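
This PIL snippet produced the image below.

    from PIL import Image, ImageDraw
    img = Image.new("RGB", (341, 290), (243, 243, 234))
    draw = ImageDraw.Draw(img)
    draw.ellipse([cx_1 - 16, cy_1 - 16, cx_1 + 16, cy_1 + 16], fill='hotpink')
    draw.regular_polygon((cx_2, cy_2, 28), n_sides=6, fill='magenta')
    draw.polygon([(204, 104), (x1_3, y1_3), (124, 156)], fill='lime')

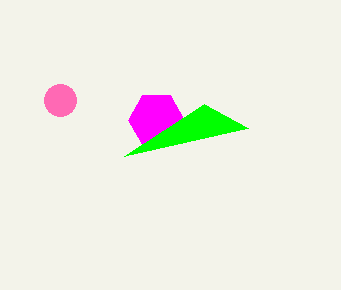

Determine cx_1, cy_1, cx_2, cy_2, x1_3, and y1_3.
cx_1 = 60, cy_1 = 100, cx_2 = 156, cy_2 = 120, x1_3 = 248, y1_3 = 128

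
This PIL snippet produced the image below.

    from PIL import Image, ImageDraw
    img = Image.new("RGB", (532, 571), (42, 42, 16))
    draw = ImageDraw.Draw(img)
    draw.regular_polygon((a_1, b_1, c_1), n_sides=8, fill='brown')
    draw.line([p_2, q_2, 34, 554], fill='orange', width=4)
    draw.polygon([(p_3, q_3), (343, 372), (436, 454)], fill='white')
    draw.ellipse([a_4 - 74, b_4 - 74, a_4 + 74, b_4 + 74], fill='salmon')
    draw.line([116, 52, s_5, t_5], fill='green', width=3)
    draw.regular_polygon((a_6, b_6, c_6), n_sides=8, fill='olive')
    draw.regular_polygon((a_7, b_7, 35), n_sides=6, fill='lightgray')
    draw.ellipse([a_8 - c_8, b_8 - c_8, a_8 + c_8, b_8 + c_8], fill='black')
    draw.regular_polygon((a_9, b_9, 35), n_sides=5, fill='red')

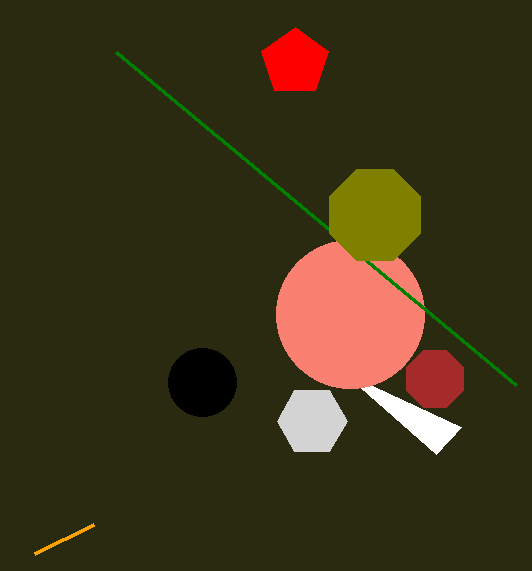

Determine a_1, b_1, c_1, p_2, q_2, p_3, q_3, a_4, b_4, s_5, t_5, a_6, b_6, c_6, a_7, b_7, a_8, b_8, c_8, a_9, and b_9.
a_1 = 435
b_1 = 379
c_1 = 31
p_2 = 93
q_2 = 525
p_3 = 461
q_3 = 427
a_4 = 350
b_4 = 314
s_5 = 516
t_5 = 385
a_6 = 375
b_6 = 215
c_6 = 49
a_7 = 312
b_7 = 421
a_8 = 202
b_8 = 382
c_8 = 34
a_9 = 295
b_9 = 62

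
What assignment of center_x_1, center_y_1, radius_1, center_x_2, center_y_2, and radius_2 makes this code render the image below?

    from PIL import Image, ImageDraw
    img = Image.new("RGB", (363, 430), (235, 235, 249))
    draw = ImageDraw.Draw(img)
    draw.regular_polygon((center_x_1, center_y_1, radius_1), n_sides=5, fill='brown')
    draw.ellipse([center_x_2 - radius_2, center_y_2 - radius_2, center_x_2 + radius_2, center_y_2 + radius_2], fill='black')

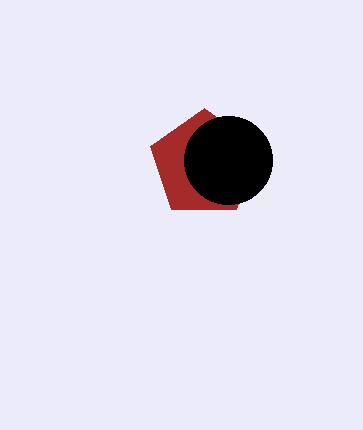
center_x_1 = 204
center_y_1 = 164
radius_1 = 56
center_x_2 = 228
center_y_2 = 160
radius_2 = 44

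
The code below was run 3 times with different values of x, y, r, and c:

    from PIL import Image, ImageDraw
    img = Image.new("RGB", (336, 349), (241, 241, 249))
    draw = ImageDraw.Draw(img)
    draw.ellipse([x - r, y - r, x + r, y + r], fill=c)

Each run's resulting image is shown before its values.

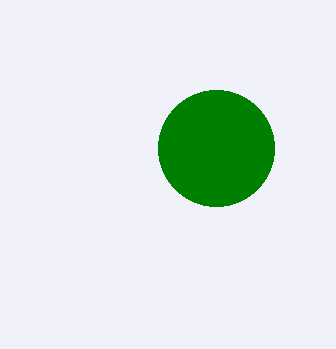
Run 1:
x = 216, y = 148, r = 58, c = 'green'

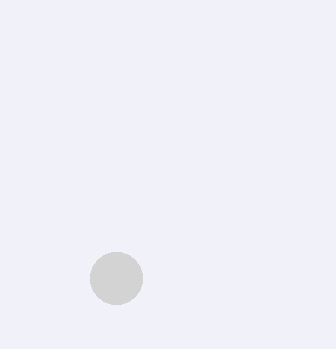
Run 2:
x = 116; y = 278; r = 26; c = 'lightgray'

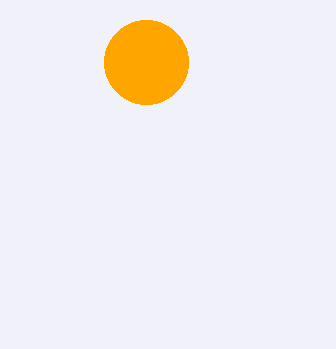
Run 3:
x = 146; y = 62; r = 42; c = 'orange'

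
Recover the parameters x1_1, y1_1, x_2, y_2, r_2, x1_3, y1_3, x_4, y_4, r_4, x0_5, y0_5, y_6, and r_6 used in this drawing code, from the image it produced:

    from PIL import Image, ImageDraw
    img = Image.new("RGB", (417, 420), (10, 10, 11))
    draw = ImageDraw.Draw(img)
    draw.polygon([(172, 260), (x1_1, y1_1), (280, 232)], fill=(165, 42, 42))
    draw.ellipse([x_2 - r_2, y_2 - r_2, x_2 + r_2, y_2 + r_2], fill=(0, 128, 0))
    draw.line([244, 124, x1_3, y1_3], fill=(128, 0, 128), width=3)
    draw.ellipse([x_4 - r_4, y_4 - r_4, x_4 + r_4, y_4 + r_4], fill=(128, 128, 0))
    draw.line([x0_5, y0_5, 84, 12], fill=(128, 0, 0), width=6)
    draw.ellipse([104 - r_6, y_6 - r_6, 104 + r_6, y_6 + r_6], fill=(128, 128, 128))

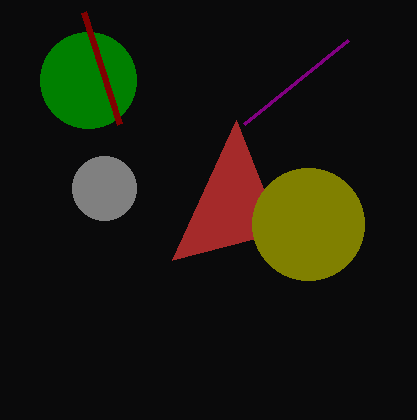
x1_1 = 236; y1_1 = 120; x_2 = 88; y_2 = 80; r_2 = 48; x1_3 = 348; y1_3 = 40; x_4 = 308; y_4 = 224; r_4 = 56; x0_5 = 120; y0_5 = 124; y_6 = 188; r_6 = 32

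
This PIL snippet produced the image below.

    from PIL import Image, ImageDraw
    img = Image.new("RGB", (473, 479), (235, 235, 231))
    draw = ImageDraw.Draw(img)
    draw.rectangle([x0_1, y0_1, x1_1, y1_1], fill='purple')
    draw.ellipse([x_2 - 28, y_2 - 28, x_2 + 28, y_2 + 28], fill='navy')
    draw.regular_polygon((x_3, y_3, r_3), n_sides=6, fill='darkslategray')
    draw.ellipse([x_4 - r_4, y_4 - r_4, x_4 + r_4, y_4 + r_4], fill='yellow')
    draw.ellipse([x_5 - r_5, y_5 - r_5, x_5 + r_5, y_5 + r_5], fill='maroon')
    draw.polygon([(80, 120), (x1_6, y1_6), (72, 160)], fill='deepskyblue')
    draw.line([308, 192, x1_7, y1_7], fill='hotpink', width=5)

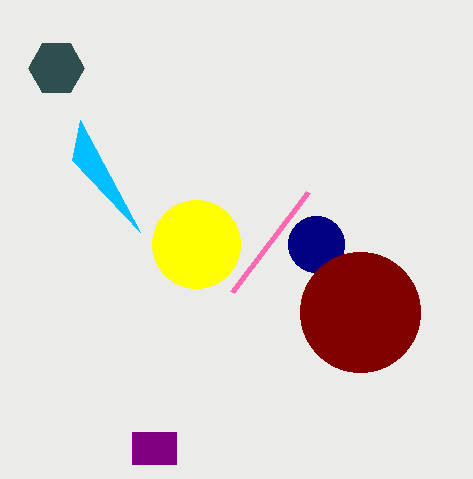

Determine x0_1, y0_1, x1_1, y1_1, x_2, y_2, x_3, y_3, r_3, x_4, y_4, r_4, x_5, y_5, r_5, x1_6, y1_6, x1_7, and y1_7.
x0_1 = 132
y0_1 = 432
x1_1 = 176
y1_1 = 464
x_2 = 316
y_2 = 244
x_3 = 56
y_3 = 68
r_3 = 28
x_4 = 196
y_4 = 244
r_4 = 44
x_5 = 360
y_5 = 312
r_5 = 60
x1_6 = 140
y1_6 = 232
x1_7 = 232
y1_7 = 292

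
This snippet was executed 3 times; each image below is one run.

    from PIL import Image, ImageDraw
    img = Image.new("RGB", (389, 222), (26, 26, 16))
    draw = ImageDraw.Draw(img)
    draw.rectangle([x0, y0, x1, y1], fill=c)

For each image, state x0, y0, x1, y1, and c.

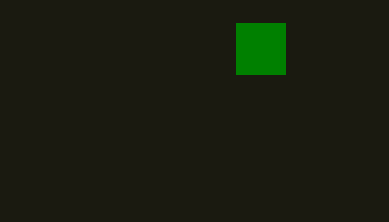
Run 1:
x0 = 236; y0 = 23; x1 = 285; y1 = 74; c = 'green'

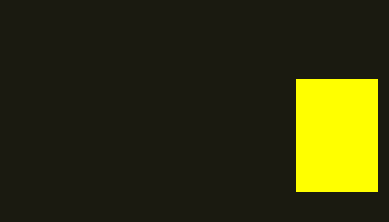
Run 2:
x0 = 296
y0 = 79
x1 = 377
y1 = 191
c = 'yellow'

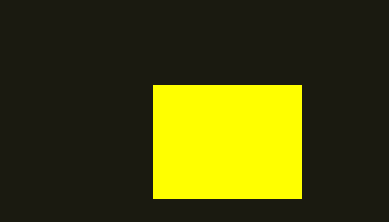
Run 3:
x0 = 153, y0 = 85, x1 = 301, y1 = 198, c = 'yellow'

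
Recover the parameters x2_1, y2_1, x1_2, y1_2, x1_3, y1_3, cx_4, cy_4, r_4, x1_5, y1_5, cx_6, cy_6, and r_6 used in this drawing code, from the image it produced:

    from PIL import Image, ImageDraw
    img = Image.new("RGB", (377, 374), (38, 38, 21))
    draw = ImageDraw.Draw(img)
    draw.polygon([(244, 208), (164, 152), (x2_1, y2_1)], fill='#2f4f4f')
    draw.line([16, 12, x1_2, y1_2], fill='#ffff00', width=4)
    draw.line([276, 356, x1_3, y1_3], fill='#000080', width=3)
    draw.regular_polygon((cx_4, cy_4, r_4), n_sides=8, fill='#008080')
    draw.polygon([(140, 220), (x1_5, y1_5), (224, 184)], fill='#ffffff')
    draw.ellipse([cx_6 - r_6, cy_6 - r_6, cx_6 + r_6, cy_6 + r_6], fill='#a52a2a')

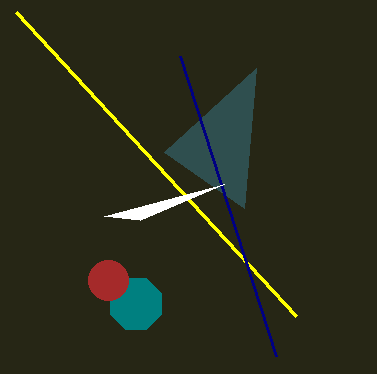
x2_1 = 256; y2_1 = 68; x1_2 = 296; y1_2 = 316; x1_3 = 180; y1_3 = 56; cx_4 = 136; cy_4 = 304; r_4 = 28; x1_5 = 104; y1_5 = 216; cx_6 = 108; cy_6 = 280; r_6 = 20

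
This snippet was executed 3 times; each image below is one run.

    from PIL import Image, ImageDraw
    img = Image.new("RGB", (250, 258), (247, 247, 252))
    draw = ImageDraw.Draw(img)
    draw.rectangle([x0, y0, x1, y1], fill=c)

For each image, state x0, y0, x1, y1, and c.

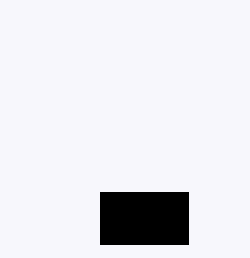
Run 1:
x0 = 100; y0 = 192; x1 = 188; y1 = 244; c = 'black'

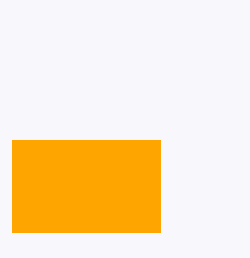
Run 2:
x0 = 12, y0 = 140, x1 = 160, y1 = 232, c = 'orange'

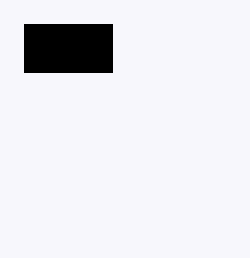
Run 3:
x0 = 24; y0 = 24; x1 = 112; y1 = 72; c = 'black'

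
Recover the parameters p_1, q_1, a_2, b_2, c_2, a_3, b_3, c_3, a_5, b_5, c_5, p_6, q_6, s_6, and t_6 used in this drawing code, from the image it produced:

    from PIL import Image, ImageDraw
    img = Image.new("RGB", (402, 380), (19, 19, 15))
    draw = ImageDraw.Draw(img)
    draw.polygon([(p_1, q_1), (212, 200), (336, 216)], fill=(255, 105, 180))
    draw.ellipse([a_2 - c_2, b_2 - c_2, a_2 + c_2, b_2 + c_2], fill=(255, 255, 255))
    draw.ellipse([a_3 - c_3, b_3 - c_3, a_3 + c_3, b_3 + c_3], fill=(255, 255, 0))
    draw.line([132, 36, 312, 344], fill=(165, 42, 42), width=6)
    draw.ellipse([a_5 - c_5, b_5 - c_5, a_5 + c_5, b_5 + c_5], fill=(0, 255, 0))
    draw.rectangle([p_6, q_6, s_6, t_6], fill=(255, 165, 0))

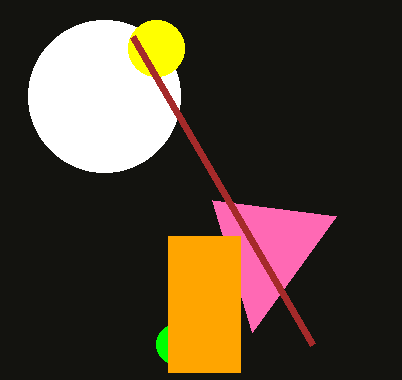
p_1 = 252; q_1 = 332; a_2 = 104; b_2 = 96; c_2 = 76; a_3 = 156; b_3 = 48; c_3 = 28; a_5 = 176; b_5 = 344; c_5 = 20; p_6 = 168; q_6 = 236; s_6 = 240; t_6 = 372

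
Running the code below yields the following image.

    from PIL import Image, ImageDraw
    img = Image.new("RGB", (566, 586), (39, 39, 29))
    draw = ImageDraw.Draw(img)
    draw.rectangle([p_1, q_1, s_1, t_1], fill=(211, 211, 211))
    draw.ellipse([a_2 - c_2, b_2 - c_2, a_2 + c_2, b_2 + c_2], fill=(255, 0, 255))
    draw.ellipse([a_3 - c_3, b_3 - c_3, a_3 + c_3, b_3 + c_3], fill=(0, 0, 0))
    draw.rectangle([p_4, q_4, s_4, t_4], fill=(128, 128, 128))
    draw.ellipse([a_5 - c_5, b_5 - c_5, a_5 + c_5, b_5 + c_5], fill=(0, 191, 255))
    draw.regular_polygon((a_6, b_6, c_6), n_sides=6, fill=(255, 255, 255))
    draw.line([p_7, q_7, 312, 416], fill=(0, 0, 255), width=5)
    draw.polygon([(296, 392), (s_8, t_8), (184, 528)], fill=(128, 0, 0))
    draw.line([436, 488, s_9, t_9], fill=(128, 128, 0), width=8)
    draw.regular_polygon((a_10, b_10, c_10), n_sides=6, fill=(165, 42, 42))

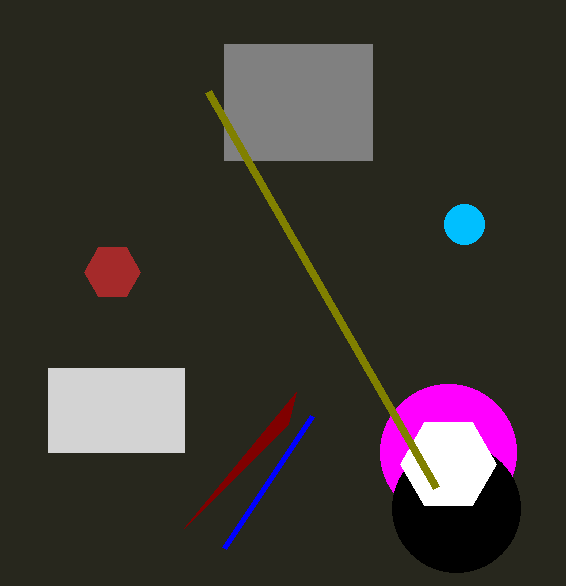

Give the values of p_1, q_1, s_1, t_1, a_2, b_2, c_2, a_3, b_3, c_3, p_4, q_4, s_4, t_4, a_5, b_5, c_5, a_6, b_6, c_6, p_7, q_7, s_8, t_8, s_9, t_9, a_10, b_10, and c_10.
p_1 = 48
q_1 = 368
s_1 = 184
t_1 = 452
a_2 = 448
b_2 = 452
c_2 = 68
a_3 = 456
b_3 = 508
c_3 = 64
p_4 = 224
q_4 = 44
s_4 = 372
t_4 = 160
a_5 = 464
b_5 = 224
c_5 = 20
a_6 = 448
b_6 = 464
c_6 = 48
p_7 = 224
q_7 = 548
s_8 = 288
t_8 = 424
s_9 = 208
t_9 = 92
a_10 = 112
b_10 = 272
c_10 = 28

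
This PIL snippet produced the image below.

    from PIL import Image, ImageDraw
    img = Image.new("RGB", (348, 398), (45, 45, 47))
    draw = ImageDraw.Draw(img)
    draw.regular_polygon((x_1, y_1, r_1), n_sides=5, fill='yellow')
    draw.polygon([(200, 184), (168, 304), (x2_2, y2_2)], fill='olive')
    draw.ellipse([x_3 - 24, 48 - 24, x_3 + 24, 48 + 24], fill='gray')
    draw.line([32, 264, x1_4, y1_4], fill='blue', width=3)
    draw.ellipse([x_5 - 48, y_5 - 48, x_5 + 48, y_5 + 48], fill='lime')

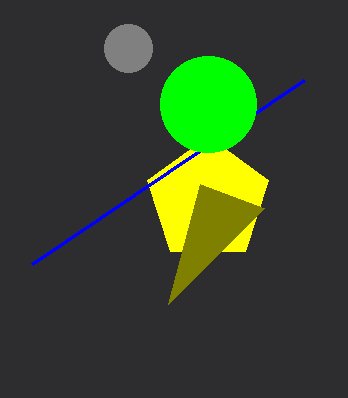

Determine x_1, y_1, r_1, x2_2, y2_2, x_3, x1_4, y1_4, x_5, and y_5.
x_1 = 208, y_1 = 200, r_1 = 64, x2_2 = 264, y2_2 = 208, x_3 = 128, x1_4 = 304, y1_4 = 80, x_5 = 208, y_5 = 104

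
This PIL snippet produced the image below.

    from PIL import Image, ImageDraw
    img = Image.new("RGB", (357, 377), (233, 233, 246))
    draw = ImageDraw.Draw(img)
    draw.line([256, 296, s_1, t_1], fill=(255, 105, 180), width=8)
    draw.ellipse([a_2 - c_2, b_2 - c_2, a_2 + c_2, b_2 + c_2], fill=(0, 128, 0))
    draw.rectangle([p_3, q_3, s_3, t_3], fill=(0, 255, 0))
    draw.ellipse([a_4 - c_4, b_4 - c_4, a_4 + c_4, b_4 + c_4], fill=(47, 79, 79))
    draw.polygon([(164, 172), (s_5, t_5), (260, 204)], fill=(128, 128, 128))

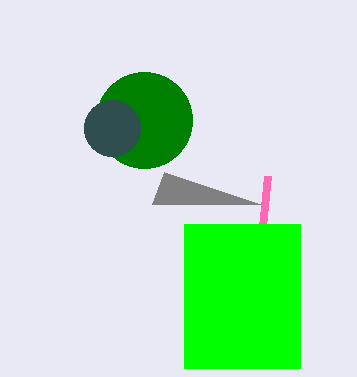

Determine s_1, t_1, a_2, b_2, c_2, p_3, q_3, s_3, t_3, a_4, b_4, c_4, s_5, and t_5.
s_1 = 268; t_1 = 176; a_2 = 144; b_2 = 120; c_2 = 48; p_3 = 184; q_3 = 224; s_3 = 300; t_3 = 368; a_4 = 112; b_4 = 128; c_4 = 28; s_5 = 152; t_5 = 204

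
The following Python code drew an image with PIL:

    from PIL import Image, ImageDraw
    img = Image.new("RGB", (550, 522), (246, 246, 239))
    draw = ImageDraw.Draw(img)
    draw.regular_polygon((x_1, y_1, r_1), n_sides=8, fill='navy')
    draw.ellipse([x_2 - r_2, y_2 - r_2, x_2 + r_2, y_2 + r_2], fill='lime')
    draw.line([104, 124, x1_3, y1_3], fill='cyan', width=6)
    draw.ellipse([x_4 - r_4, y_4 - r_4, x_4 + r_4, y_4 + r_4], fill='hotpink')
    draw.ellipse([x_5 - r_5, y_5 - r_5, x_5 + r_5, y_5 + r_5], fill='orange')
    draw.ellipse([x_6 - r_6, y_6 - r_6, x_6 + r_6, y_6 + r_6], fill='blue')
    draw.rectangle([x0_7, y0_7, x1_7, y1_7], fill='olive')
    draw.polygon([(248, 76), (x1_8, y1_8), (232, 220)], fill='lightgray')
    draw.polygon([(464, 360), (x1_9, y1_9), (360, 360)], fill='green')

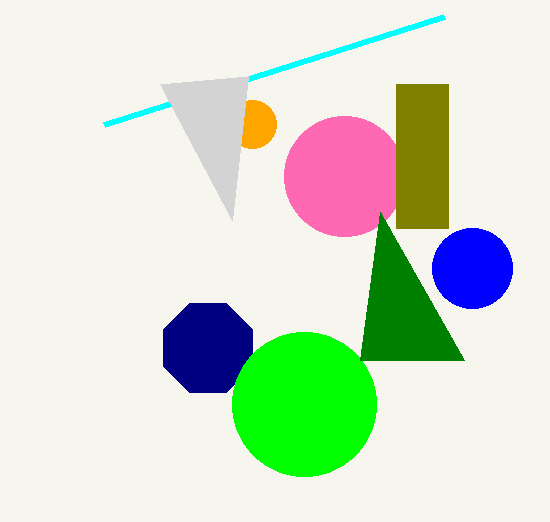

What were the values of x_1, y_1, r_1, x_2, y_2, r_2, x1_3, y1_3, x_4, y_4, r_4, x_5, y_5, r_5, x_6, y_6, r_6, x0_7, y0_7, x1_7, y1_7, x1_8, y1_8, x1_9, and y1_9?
x_1 = 208, y_1 = 348, r_1 = 48, x_2 = 304, y_2 = 404, r_2 = 72, x1_3 = 444, y1_3 = 16, x_4 = 344, y_4 = 176, r_4 = 60, x_5 = 252, y_5 = 124, r_5 = 24, x_6 = 472, y_6 = 268, r_6 = 40, x0_7 = 396, y0_7 = 84, x1_7 = 448, y1_7 = 228, x1_8 = 160, y1_8 = 84, x1_9 = 380, y1_9 = 212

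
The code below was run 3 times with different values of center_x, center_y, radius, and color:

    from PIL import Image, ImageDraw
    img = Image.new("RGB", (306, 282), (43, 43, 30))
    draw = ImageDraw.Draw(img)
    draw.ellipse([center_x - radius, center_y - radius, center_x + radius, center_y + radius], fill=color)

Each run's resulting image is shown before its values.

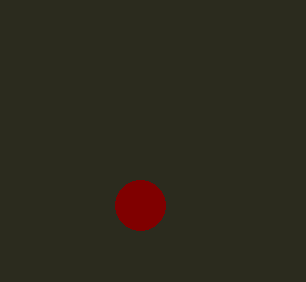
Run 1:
center_x = 140
center_y = 205
radius = 25
color = 'maroon'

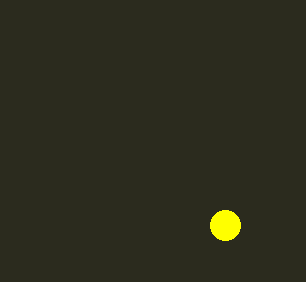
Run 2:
center_x = 225
center_y = 225
radius = 15
color = 'yellow'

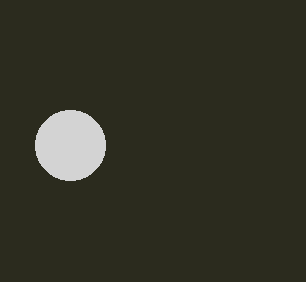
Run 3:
center_x = 70
center_y = 145
radius = 35
color = 'lightgray'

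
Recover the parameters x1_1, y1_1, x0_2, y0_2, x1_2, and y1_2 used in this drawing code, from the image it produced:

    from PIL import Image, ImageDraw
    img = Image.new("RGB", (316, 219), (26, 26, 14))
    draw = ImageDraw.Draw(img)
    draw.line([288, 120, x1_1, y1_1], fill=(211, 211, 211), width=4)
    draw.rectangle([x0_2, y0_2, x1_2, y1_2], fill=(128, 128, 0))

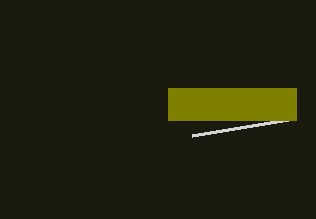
x1_1 = 192; y1_1 = 136; x0_2 = 168; y0_2 = 88; x1_2 = 296; y1_2 = 120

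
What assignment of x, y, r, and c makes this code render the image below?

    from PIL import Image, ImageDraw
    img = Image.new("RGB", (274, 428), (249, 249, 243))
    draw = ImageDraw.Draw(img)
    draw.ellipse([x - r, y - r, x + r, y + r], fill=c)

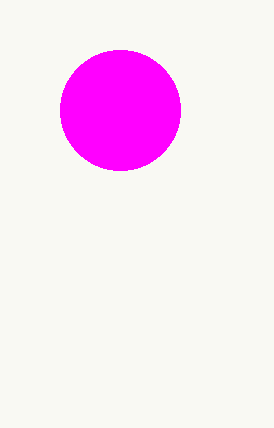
x = 120, y = 110, r = 60, c = 'magenta'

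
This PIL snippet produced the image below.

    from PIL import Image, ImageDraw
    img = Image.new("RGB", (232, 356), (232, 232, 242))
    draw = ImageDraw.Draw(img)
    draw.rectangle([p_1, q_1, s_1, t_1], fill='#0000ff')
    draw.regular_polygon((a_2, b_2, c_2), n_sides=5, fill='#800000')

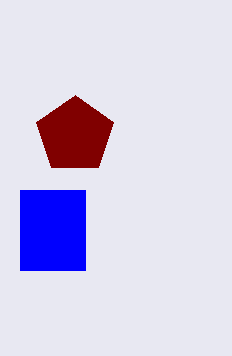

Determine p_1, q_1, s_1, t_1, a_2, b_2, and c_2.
p_1 = 20; q_1 = 190; s_1 = 85; t_1 = 270; a_2 = 75; b_2 = 135; c_2 = 40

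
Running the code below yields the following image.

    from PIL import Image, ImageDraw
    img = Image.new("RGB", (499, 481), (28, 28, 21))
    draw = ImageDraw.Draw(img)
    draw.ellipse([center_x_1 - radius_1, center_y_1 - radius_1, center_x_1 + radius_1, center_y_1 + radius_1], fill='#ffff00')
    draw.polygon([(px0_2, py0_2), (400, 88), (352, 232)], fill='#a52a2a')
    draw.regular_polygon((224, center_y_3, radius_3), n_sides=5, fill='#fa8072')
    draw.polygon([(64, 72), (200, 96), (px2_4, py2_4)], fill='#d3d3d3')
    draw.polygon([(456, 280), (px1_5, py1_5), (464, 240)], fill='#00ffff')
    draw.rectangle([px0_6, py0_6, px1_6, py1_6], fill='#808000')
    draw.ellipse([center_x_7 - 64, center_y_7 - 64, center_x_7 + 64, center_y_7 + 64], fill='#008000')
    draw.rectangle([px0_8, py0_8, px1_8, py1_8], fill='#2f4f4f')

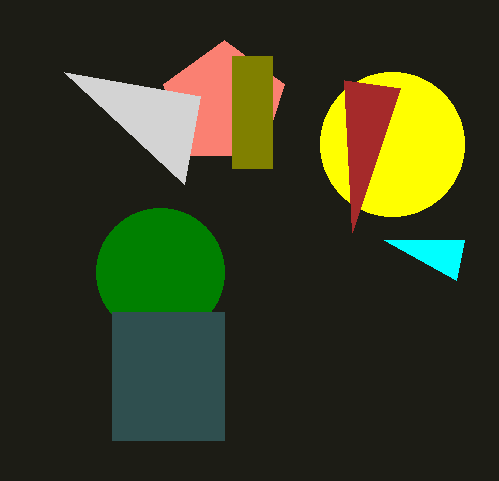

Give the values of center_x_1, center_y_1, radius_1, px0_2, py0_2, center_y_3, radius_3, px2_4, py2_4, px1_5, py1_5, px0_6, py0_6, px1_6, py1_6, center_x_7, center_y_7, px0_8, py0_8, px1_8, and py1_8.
center_x_1 = 392, center_y_1 = 144, radius_1 = 72, px0_2 = 344, py0_2 = 80, center_y_3 = 104, radius_3 = 64, px2_4 = 184, py2_4 = 184, px1_5 = 384, py1_5 = 240, px0_6 = 232, py0_6 = 56, px1_6 = 272, py1_6 = 168, center_x_7 = 160, center_y_7 = 272, px0_8 = 112, py0_8 = 312, px1_8 = 224, py1_8 = 440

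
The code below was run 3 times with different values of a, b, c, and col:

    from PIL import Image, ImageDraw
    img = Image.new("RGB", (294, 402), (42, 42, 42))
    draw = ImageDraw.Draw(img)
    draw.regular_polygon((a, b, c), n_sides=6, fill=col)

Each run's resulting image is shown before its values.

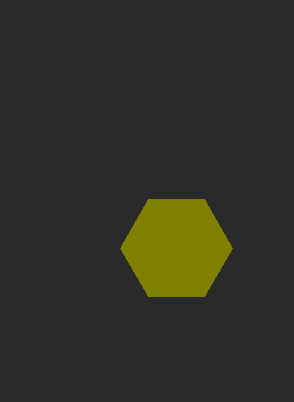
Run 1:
a = 176; b = 248; c = 56; col = 'olive'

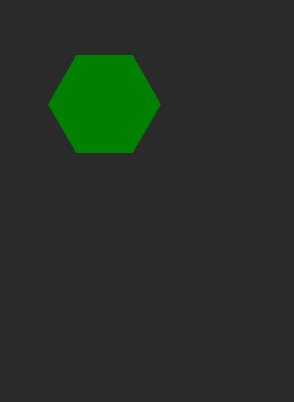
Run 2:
a = 104
b = 104
c = 56
col = 'green'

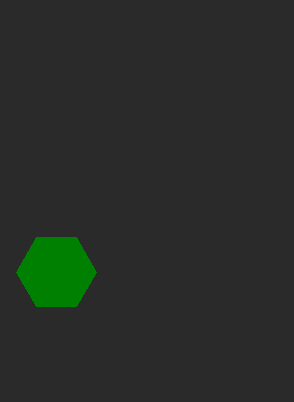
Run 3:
a = 56
b = 272
c = 40
col = 'green'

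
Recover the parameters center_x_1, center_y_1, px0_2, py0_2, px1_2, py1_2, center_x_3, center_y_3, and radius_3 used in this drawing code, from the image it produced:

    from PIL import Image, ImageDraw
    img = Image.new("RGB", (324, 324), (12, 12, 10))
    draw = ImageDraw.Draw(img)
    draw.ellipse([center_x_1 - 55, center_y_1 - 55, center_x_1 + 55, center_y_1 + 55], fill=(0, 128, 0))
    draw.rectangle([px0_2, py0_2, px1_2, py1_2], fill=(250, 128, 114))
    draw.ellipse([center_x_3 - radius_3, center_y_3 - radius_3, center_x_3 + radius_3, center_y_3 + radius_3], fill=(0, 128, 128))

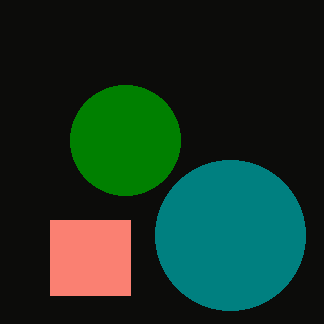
center_x_1 = 125
center_y_1 = 140
px0_2 = 50
py0_2 = 220
px1_2 = 130
py1_2 = 295
center_x_3 = 230
center_y_3 = 235
radius_3 = 75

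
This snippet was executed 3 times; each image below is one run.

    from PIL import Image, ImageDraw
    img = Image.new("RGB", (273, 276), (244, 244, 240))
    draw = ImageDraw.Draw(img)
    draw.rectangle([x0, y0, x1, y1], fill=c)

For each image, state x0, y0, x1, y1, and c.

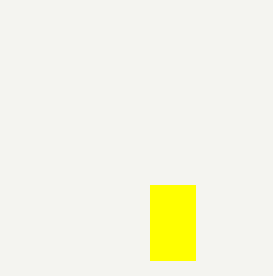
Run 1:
x0 = 150
y0 = 185
x1 = 195
y1 = 260
c = 'yellow'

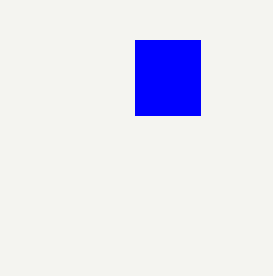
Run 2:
x0 = 135
y0 = 40
x1 = 200
y1 = 115
c = 'blue'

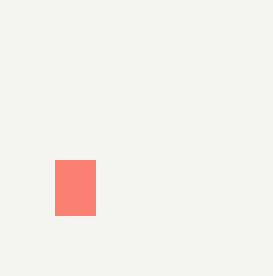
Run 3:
x0 = 55, y0 = 160, x1 = 95, y1 = 215, c = 'salmon'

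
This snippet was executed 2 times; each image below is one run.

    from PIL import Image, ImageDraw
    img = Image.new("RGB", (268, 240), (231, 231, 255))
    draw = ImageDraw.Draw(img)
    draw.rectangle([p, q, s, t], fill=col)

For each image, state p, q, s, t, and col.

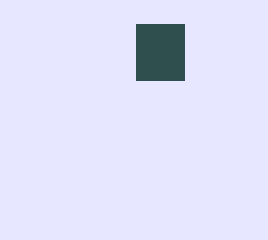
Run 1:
p = 136
q = 24
s = 184
t = 80
col = 'darkslategray'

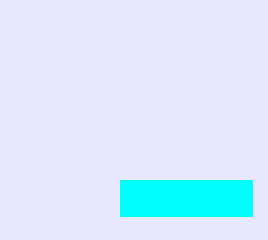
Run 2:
p = 120; q = 180; s = 252; t = 216; col = 'cyan'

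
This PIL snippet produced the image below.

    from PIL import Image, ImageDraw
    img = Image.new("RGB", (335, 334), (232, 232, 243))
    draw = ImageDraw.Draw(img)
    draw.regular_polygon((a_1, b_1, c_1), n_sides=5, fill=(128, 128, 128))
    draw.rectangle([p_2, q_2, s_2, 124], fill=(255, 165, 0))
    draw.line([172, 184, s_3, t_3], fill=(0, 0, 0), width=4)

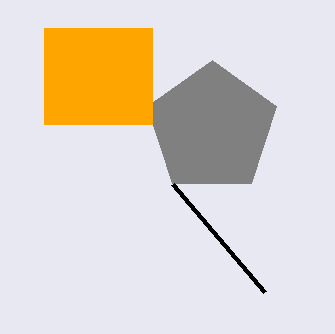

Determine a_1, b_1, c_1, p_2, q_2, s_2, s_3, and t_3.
a_1 = 212, b_1 = 128, c_1 = 68, p_2 = 44, q_2 = 28, s_2 = 152, s_3 = 264, t_3 = 292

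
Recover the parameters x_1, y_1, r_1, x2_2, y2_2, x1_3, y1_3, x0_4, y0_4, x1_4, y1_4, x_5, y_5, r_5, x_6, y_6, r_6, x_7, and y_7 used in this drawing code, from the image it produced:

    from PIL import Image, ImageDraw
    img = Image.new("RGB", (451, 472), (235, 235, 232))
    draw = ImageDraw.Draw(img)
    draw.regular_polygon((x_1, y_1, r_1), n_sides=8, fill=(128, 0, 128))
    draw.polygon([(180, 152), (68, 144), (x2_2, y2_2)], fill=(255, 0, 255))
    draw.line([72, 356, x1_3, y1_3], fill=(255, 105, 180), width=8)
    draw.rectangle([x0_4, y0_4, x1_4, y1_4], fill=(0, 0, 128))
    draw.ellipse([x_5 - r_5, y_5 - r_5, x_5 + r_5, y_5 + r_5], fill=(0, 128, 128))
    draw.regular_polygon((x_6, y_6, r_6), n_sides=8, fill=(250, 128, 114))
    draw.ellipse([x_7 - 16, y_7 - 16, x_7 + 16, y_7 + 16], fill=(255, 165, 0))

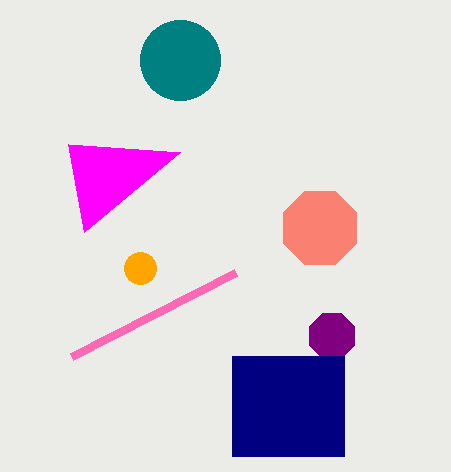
x_1 = 332; y_1 = 336; r_1 = 24; x2_2 = 84; y2_2 = 232; x1_3 = 236; y1_3 = 272; x0_4 = 232; y0_4 = 356; x1_4 = 344; y1_4 = 456; x_5 = 180; y_5 = 60; r_5 = 40; x_6 = 320; y_6 = 228; r_6 = 40; x_7 = 140; y_7 = 268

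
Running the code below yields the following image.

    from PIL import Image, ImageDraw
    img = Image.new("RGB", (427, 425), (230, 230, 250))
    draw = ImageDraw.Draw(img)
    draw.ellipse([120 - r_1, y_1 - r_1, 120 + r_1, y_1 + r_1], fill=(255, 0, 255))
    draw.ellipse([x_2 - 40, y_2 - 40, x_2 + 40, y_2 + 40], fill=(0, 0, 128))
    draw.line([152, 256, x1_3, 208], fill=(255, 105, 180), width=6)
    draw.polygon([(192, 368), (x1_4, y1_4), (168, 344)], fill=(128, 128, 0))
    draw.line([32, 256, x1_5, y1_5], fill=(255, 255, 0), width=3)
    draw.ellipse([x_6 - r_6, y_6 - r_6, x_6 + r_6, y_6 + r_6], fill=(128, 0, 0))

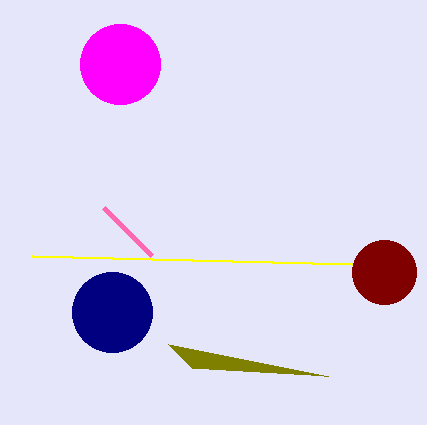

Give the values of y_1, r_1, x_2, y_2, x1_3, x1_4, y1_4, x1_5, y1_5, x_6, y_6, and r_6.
y_1 = 64; r_1 = 40; x_2 = 112; y_2 = 312; x1_3 = 104; x1_4 = 328; y1_4 = 376; x1_5 = 352; y1_5 = 264; x_6 = 384; y_6 = 272; r_6 = 32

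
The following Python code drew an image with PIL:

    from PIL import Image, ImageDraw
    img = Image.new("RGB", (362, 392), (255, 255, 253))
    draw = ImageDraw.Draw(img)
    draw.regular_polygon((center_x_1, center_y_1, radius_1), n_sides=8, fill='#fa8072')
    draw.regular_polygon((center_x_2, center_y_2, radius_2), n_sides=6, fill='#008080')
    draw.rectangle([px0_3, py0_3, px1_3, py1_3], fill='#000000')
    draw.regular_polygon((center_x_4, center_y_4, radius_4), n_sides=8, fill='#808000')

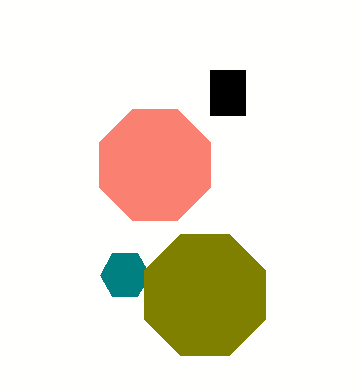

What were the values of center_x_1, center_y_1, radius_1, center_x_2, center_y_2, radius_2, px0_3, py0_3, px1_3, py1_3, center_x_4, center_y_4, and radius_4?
center_x_1 = 155; center_y_1 = 165; radius_1 = 60; center_x_2 = 125; center_y_2 = 275; radius_2 = 25; px0_3 = 210; py0_3 = 70; px1_3 = 245; py1_3 = 115; center_x_4 = 205; center_y_4 = 295; radius_4 = 65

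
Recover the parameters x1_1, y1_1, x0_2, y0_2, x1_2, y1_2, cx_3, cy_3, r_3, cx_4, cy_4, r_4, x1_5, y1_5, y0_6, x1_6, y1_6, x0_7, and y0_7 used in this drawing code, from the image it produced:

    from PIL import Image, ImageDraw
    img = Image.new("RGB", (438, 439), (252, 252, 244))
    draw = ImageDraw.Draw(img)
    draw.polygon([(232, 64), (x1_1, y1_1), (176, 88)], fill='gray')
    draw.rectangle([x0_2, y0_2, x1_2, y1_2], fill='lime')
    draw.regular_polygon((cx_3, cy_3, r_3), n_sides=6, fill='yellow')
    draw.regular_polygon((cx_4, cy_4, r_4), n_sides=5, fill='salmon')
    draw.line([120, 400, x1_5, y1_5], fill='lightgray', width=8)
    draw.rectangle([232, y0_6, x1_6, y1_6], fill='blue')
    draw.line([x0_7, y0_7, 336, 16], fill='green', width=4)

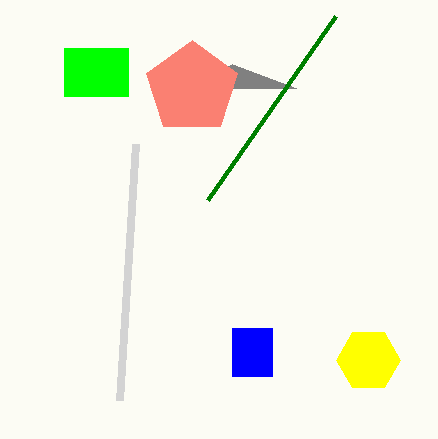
x1_1 = 296, y1_1 = 88, x0_2 = 64, y0_2 = 48, x1_2 = 128, y1_2 = 96, cx_3 = 368, cy_3 = 360, r_3 = 32, cx_4 = 192, cy_4 = 88, r_4 = 48, x1_5 = 136, y1_5 = 144, y0_6 = 328, x1_6 = 272, y1_6 = 376, x0_7 = 208, y0_7 = 200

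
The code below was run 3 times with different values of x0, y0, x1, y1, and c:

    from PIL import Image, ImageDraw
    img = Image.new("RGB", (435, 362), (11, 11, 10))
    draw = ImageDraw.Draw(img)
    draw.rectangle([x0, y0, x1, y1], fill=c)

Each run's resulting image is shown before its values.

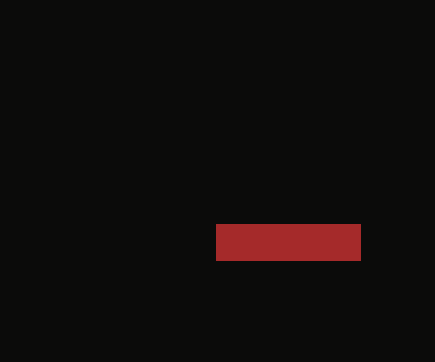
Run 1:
x0 = 216, y0 = 224, x1 = 360, y1 = 260, c = 'brown'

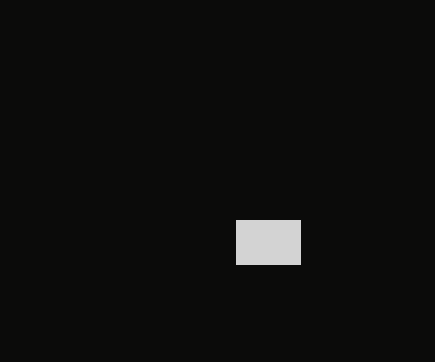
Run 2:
x0 = 236; y0 = 220; x1 = 300; y1 = 264; c = 'lightgray'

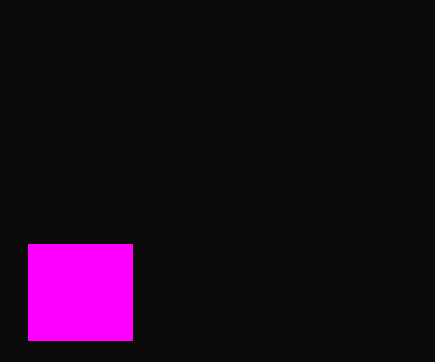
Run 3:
x0 = 28; y0 = 244; x1 = 132; y1 = 340; c = 'magenta'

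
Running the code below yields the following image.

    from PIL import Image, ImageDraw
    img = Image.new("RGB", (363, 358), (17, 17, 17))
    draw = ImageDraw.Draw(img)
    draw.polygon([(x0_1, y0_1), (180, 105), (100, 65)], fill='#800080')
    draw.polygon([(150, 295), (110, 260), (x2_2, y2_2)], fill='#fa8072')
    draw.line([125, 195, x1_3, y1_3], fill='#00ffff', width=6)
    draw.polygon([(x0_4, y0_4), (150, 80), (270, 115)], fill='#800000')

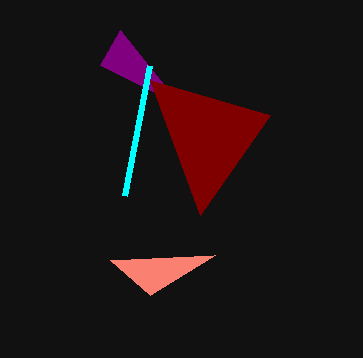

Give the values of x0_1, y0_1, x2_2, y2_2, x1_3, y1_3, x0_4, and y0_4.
x0_1 = 120
y0_1 = 30
x2_2 = 215
y2_2 = 255
x1_3 = 150
y1_3 = 65
x0_4 = 200
y0_4 = 215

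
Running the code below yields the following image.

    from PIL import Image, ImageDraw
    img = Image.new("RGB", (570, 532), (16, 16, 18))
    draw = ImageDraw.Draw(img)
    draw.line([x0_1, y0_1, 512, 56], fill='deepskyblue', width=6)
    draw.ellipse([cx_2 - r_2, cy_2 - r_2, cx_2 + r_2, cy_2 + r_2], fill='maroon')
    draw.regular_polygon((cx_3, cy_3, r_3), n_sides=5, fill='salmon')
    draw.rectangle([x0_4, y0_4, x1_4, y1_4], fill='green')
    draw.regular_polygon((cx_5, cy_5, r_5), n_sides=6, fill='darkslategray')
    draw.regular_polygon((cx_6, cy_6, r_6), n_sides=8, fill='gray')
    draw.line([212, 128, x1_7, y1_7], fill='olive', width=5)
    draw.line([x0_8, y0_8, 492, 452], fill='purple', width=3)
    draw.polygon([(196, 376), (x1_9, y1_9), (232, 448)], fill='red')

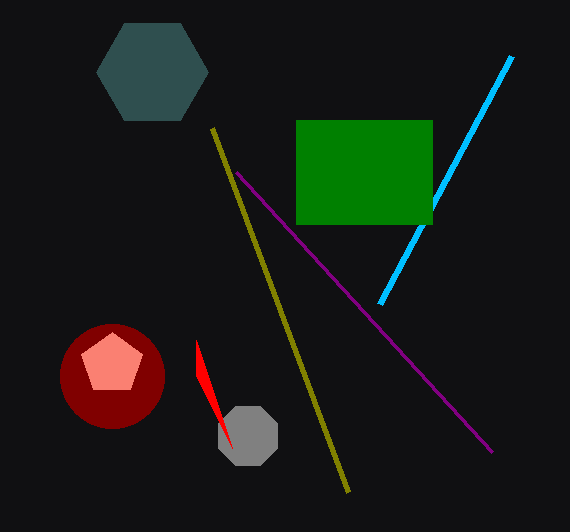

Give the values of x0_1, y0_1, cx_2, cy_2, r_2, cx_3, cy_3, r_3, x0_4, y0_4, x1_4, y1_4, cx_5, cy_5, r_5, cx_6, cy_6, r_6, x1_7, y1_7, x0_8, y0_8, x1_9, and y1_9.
x0_1 = 380, y0_1 = 304, cx_2 = 112, cy_2 = 376, r_2 = 52, cx_3 = 112, cy_3 = 364, r_3 = 32, x0_4 = 296, y0_4 = 120, x1_4 = 432, y1_4 = 224, cx_5 = 152, cy_5 = 72, r_5 = 56, cx_6 = 248, cy_6 = 436, r_6 = 32, x1_7 = 348, y1_7 = 492, x0_8 = 236, y0_8 = 172, x1_9 = 196, y1_9 = 340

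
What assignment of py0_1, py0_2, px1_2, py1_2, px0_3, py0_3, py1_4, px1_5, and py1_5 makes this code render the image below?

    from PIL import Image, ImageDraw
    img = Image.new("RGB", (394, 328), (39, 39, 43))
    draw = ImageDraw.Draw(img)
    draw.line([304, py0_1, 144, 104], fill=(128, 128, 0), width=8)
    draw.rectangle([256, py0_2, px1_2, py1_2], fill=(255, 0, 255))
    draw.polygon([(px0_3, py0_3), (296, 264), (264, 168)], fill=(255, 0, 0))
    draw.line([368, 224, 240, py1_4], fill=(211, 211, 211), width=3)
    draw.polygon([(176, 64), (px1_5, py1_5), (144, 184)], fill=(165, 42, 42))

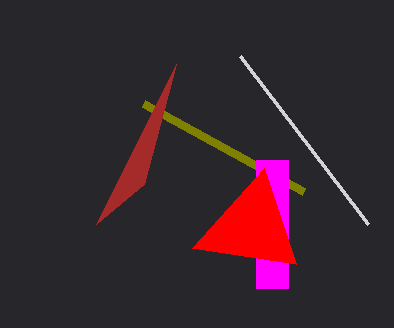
py0_1 = 192; py0_2 = 160; px1_2 = 288; py1_2 = 288; px0_3 = 192; py0_3 = 248; py1_4 = 56; px1_5 = 96; py1_5 = 224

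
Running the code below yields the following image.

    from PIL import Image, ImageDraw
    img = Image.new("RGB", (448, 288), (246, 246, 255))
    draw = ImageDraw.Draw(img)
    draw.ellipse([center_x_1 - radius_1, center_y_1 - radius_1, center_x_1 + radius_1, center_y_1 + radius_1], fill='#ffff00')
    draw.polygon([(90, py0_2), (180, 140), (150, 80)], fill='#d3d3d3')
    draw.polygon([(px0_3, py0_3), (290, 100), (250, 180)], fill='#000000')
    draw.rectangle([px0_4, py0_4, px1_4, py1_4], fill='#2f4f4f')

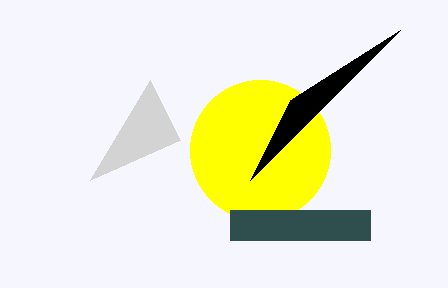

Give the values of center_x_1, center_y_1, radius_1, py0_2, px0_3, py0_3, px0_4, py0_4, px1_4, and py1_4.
center_x_1 = 260
center_y_1 = 150
radius_1 = 70
py0_2 = 180
px0_3 = 400
py0_3 = 30
px0_4 = 230
py0_4 = 210
px1_4 = 370
py1_4 = 240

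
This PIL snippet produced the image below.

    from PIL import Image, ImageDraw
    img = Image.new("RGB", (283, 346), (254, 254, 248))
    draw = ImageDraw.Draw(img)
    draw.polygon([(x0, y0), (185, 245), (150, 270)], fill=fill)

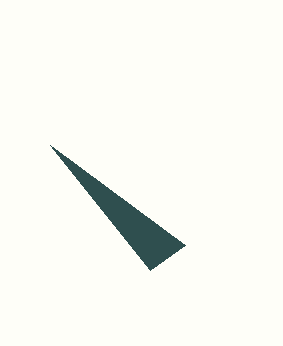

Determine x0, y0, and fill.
x0 = 50, y0 = 145, fill = 'darkslategray'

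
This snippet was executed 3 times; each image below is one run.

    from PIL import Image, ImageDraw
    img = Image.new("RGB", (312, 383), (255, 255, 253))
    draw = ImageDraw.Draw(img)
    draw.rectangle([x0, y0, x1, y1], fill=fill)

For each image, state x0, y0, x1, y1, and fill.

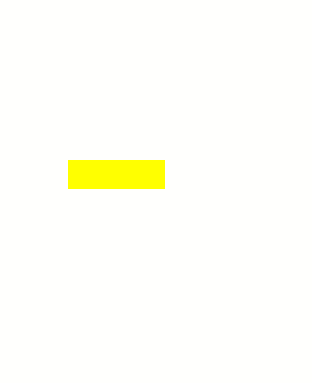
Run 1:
x0 = 68, y0 = 160, x1 = 164, y1 = 188, fill = 'yellow'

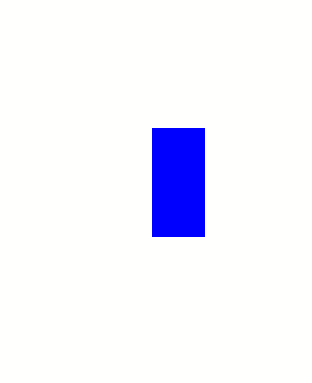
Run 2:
x0 = 152
y0 = 128
x1 = 204
y1 = 236
fill = 'blue'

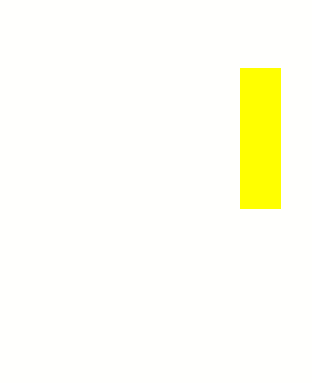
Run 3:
x0 = 240; y0 = 68; x1 = 280; y1 = 208; fill = 'yellow'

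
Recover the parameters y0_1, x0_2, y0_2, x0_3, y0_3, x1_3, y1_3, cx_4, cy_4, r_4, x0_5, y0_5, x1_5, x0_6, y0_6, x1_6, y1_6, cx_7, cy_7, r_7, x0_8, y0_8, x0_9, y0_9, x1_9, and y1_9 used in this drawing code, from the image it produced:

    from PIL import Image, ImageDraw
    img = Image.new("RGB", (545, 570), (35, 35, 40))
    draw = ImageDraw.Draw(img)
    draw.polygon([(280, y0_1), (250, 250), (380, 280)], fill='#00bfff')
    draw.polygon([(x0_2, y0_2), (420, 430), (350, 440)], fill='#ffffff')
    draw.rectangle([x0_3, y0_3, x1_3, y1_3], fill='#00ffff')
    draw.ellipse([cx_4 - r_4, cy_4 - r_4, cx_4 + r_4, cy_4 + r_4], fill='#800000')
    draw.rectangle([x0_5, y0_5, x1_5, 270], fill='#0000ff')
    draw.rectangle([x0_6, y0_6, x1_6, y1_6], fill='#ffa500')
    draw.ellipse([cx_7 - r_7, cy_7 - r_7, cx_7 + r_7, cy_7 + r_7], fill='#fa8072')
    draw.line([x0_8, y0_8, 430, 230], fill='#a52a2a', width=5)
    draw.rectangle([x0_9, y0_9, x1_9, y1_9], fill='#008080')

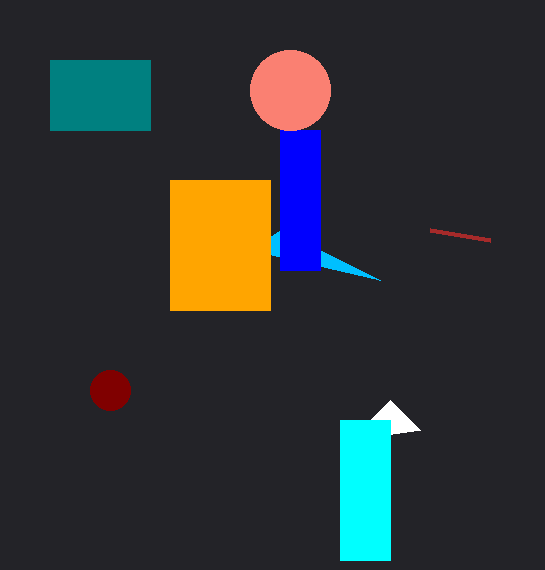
y0_1 = 230; x0_2 = 390; y0_2 = 400; x0_3 = 340; y0_3 = 420; x1_3 = 390; y1_3 = 560; cx_4 = 110; cy_4 = 390; r_4 = 20; x0_5 = 280; y0_5 = 130; x1_5 = 320; x0_6 = 170; y0_6 = 180; x1_6 = 270; y1_6 = 310; cx_7 = 290; cy_7 = 90; r_7 = 40; x0_8 = 490; y0_8 = 240; x0_9 = 50; y0_9 = 60; x1_9 = 150; y1_9 = 130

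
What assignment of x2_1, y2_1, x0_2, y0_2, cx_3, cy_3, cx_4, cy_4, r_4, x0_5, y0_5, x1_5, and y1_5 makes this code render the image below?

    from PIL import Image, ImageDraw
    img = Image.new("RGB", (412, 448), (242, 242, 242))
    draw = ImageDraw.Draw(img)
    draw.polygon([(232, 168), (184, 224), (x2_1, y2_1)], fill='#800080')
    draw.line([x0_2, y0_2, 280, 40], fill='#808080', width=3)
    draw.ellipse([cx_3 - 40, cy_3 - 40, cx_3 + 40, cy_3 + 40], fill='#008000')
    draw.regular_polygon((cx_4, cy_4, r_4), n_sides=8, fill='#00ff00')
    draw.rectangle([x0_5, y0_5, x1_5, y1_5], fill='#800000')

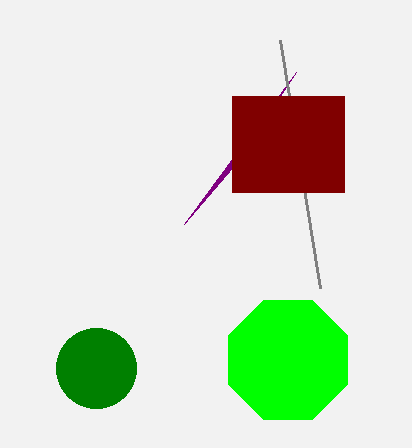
x2_1 = 296
y2_1 = 72
x0_2 = 320
y0_2 = 288
cx_3 = 96
cy_3 = 368
cx_4 = 288
cy_4 = 360
r_4 = 64
x0_5 = 232
y0_5 = 96
x1_5 = 344
y1_5 = 192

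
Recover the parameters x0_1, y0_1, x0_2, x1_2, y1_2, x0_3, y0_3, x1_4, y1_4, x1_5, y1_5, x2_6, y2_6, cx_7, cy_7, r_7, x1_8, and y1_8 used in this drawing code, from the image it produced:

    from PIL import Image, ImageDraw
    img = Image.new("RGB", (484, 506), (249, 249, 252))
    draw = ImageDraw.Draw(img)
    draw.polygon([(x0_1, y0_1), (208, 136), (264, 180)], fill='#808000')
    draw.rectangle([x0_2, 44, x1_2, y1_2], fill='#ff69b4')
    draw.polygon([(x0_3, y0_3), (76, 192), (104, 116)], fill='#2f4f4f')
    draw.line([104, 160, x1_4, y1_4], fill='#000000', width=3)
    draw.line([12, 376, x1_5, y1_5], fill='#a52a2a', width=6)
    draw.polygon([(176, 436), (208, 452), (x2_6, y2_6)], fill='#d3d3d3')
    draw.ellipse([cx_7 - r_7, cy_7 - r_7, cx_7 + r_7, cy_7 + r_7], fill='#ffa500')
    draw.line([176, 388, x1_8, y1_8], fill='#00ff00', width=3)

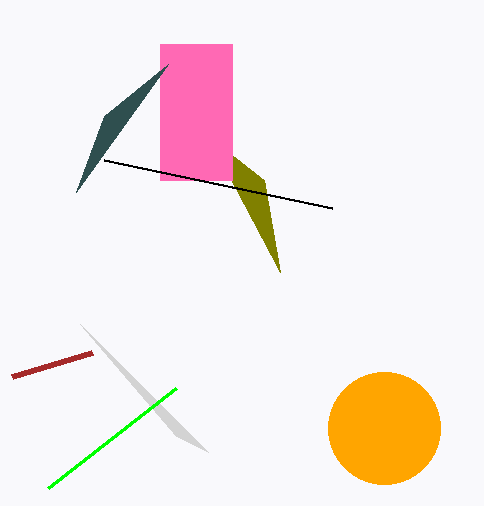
x0_1 = 280
y0_1 = 272
x0_2 = 160
x1_2 = 232
y1_2 = 180
x0_3 = 168
y0_3 = 64
x1_4 = 332
y1_4 = 208
x1_5 = 92
y1_5 = 352
x2_6 = 80
y2_6 = 324
cx_7 = 384
cy_7 = 428
r_7 = 56
x1_8 = 48
y1_8 = 488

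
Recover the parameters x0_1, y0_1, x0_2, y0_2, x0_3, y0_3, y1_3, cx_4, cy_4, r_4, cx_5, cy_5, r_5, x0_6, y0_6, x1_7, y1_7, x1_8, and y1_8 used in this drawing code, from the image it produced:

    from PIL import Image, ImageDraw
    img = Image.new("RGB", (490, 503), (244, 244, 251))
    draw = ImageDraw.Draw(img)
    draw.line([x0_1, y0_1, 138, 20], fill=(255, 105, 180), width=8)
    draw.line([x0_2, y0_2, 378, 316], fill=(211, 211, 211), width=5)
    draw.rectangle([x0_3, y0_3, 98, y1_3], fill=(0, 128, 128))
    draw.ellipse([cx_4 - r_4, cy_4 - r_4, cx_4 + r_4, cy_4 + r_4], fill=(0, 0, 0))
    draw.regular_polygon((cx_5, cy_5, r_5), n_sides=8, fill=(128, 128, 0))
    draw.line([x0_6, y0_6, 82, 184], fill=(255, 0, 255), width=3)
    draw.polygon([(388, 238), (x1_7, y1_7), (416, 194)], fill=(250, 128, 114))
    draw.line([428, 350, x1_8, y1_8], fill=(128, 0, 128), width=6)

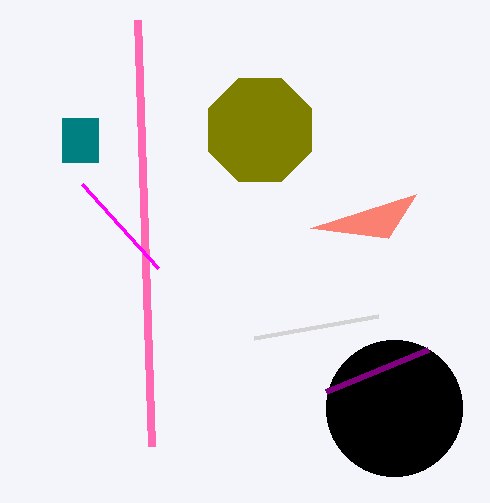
x0_1 = 152, y0_1 = 446, x0_2 = 254, y0_2 = 338, x0_3 = 62, y0_3 = 118, y1_3 = 162, cx_4 = 394, cy_4 = 408, r_4 = 68, cx_5 = 260, cy_5 = 130, r_5 = 56, x0_6 = 158, y0_6 = 268, x1_7 = 310, y1_7 = 228, x1_8 = 326, y1_8 = 392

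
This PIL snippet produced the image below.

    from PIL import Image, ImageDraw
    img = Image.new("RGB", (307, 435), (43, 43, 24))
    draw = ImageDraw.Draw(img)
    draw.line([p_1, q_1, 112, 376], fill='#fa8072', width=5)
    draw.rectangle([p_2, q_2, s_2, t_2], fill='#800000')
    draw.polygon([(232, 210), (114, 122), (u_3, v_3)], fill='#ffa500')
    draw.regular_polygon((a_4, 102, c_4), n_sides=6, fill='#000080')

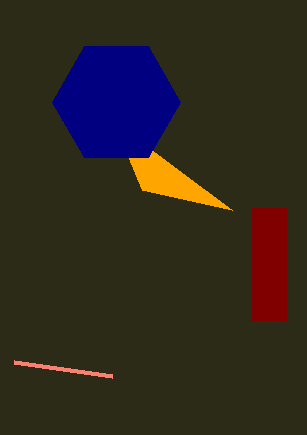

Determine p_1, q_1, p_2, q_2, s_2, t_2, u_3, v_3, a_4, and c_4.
p_1 = 14
q_1 = 362
p_2 = 252
q_2 = 208
s_2 = 286
t_2 = 320
u_3 = 142
v_3 = 190
a_4 = 116
c_4 = 64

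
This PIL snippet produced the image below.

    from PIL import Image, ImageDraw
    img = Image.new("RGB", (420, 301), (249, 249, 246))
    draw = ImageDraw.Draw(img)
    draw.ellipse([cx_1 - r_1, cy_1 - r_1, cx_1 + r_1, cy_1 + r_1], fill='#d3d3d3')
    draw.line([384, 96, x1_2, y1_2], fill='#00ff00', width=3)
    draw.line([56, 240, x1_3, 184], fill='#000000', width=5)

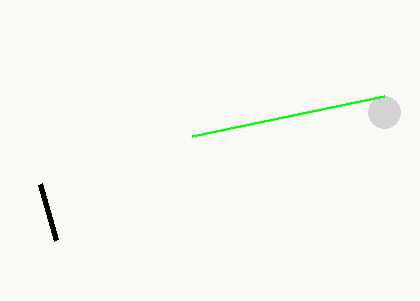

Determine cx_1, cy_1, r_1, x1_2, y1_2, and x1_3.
cx_1 = 384
cy_1 = 112
r_1 = 16
x1_2 = 192
y1_2 = 136
x1_3 = 40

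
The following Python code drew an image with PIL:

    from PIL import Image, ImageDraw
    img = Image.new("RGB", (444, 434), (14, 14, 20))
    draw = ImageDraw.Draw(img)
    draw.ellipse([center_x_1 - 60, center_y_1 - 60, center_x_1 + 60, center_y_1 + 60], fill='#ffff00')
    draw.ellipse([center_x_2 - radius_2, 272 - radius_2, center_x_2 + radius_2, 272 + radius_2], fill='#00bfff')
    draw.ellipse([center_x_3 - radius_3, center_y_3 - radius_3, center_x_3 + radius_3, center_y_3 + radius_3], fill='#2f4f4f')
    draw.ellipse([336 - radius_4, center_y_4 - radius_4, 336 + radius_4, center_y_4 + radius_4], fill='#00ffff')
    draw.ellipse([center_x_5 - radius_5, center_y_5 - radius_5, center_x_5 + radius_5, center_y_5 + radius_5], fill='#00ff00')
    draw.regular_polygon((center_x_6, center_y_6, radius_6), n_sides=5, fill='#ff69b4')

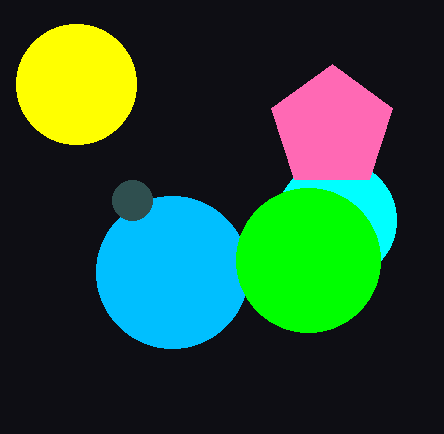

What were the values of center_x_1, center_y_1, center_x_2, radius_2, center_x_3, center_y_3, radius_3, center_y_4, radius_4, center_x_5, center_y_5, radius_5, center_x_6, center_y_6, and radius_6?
center_x_1 = 76; center_y_1 = 84; center_x_2 = 172; radius_2 = 76; center_x_3 = 132; center_y_3 = 200; radius_3 = 20; center_y_4 = 220; radius_4 = 60; center_x_5 = 308; center_y_5 = 260; radius_5 = 72; center_x_6 = 332; center_y_6 = 128; radius_6 = 64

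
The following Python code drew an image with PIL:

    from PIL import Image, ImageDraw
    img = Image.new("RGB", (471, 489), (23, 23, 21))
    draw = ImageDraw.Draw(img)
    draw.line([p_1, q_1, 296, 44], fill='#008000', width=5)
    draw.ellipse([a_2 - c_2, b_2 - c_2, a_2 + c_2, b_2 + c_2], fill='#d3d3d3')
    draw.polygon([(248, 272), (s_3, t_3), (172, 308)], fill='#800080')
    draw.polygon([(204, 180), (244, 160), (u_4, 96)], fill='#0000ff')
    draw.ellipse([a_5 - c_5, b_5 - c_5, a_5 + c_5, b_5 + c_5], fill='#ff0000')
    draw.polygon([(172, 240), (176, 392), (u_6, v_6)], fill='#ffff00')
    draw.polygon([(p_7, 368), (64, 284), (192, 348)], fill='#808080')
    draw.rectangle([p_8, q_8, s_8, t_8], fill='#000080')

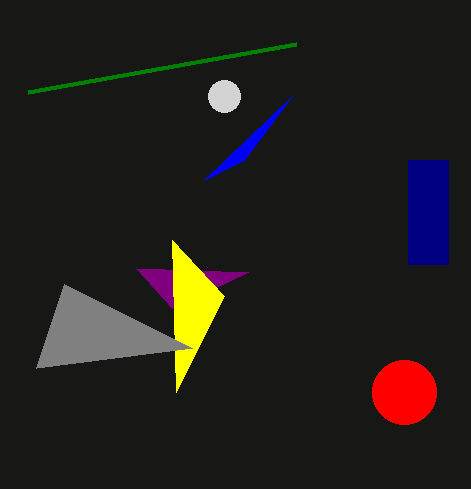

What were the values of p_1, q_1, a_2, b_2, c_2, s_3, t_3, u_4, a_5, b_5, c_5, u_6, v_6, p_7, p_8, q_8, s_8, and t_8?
p_1 = 28, q_1 = 92, a_2 = 224, b_2 = 96, c_2 = 16, s_3 = 136, t_3 = 268, u_4 = 292, a_5 = 404, b_5 = 392, c_5 = 32, u_6 = 224, v_6 = 296, p_7 = 36, p_8 = 408, q_8 = 160, s_8 = 448, t_8 = 264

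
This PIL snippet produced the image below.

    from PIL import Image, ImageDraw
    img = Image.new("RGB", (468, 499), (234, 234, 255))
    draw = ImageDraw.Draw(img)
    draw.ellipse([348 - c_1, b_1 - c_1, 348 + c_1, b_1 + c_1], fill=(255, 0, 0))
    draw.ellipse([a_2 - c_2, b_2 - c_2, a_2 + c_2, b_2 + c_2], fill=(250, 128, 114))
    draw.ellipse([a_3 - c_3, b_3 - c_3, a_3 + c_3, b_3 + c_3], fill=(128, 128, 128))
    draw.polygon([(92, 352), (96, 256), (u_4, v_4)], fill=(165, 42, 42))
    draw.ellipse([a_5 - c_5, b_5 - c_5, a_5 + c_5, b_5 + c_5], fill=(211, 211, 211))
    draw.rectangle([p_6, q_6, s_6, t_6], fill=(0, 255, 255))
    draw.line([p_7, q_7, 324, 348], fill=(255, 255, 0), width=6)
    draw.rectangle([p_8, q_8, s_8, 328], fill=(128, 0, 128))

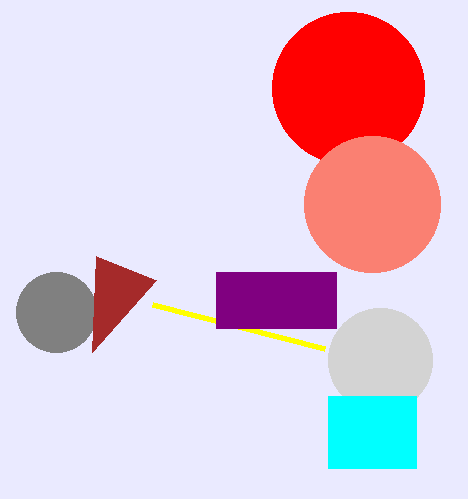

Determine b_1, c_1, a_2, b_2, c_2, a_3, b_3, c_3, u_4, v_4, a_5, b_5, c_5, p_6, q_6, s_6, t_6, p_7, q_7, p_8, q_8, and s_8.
b_1 = 88; c_1 = 76; a_2 = 372; b_2 = 204; c_2 = 68; a_3 = 56; b_3 = 312; c_3 = 40; u_4 = 156; v_4 = 280; a_5 = 380; b_5 = 360; c_5 = 52; p_6 = 328; q_6 = 396; s_6 = 416; t_6 = 468; p_7 = 152; q_7 = 304; p_8 = 216; q_8 = 272; s_8 = 336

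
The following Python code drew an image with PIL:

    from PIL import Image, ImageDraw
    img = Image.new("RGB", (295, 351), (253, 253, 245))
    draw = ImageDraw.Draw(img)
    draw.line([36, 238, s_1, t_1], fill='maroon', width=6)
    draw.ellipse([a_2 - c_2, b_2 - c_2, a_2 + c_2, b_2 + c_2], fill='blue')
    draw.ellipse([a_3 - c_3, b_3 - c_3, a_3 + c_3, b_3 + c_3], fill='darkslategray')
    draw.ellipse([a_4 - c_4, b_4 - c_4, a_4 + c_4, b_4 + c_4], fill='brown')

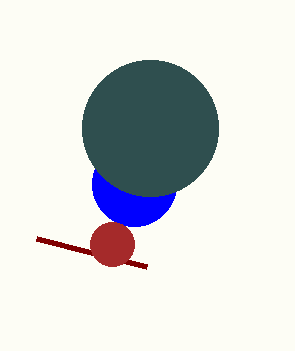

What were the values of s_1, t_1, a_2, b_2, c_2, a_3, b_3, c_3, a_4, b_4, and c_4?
s_1 = 146
t_1 = 266
a_2 = 134
b_2 = 184
c_2 = 42
a_3 = 150
b_3 = 128
c_3 = 68
a_4 = 112
b_4 = 244
c_4 = 22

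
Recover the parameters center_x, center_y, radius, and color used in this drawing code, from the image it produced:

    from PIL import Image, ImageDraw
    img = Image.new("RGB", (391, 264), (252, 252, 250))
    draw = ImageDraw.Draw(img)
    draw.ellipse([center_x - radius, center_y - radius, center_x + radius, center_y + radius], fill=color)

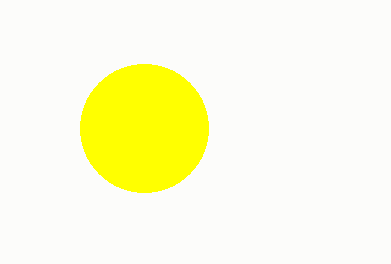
center_x = 144
center_y = 128
radius = 64
color = 'yellow'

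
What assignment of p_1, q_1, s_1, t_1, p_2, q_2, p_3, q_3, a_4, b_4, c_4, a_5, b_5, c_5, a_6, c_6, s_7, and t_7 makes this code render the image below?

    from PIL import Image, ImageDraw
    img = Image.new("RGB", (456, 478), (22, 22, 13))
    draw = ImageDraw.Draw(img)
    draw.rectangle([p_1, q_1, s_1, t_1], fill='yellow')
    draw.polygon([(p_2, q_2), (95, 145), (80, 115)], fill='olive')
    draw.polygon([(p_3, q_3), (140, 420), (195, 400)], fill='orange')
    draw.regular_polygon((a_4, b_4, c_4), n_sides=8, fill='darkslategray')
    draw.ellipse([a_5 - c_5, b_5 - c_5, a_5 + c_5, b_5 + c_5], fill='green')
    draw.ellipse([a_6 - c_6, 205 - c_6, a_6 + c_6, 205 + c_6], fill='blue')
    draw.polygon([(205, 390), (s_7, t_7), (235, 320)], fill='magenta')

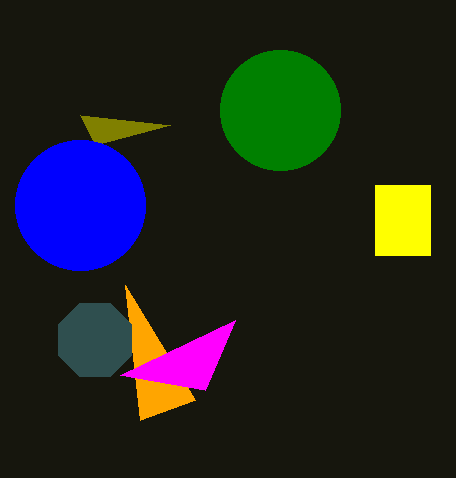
p_1 = 375
q_1 = 185
s_1 = 430
t_1 = 255
p_2 = 170
q_2 = 125
p_3 = 125
q_3 = 285
a_4 = 95
b_4 = 340
c_4 = 40
a_5 = 280
b_5 = 110
c_5 = 60
a_6 = 80
c_6 = 65
s_7 = 120
t_7 = 375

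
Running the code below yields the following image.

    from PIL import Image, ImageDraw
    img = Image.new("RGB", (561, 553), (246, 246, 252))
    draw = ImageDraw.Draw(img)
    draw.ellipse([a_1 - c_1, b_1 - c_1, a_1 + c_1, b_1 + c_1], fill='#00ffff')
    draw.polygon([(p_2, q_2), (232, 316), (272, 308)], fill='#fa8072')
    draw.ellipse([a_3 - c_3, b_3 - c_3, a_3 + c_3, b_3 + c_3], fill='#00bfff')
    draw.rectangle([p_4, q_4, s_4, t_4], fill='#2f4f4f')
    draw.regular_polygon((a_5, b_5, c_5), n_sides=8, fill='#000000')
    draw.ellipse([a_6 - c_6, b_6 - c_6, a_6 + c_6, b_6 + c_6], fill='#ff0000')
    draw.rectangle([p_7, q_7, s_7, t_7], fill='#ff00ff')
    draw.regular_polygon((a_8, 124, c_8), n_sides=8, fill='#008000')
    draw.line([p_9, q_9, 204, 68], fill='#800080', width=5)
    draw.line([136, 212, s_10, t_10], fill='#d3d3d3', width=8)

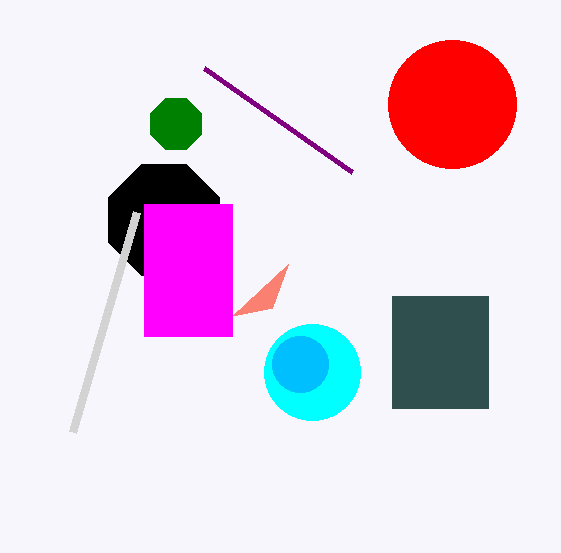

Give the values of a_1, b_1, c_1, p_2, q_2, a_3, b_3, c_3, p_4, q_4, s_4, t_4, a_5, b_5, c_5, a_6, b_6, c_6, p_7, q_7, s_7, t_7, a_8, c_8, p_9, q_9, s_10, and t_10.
a_1 = 312
b_1 = 372
c_1 = 48
p_2 = 288
q_2 = 264
a_3 = 300
b_3 = 364
c_3 = 28
p_4 = 392
q_4 = 296
s_4 = 488
t_4 = 408
a_5 = 164
b_5 = 220
c_5 = 60
a_6 = 452
b_6 = 104
c_6 = 64
p_7 = 144
q_7 = 204
s_7 = 232
t_7 = 336
a_8 = 176
c_8 = 28
p_9 = 352
q_9 = 172
s_10 = 72
t_10 = 432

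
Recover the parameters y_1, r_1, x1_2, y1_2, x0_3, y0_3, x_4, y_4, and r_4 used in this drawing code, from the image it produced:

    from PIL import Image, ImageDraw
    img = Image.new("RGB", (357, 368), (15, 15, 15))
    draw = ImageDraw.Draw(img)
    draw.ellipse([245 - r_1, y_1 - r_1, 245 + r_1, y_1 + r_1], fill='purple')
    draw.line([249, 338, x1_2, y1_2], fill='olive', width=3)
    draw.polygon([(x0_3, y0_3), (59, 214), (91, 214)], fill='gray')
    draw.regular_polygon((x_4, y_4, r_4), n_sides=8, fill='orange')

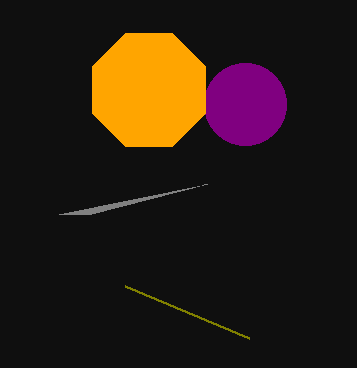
y_1 = 104; r_1 = 41; x1_2 = 125; y1_2 = 286; x0_3 = 207; y0_3 = 184; x_4 = 149; y_4 = 90; r_4 = 61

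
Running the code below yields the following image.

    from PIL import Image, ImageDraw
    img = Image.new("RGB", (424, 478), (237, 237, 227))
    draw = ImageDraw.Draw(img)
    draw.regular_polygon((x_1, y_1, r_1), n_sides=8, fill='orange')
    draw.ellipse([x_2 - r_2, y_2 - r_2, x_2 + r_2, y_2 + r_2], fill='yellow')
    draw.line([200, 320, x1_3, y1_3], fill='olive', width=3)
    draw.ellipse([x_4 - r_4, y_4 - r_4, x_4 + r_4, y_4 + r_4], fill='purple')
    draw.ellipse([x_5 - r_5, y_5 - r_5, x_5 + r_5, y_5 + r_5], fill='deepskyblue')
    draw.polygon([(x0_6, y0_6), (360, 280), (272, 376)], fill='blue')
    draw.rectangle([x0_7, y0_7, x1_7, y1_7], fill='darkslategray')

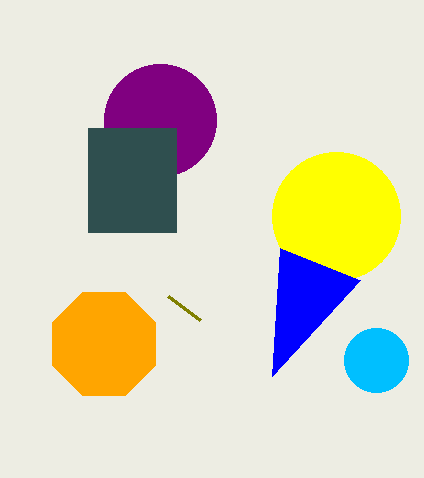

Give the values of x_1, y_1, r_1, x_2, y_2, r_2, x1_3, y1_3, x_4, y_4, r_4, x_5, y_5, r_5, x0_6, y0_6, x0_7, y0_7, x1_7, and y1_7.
x_1 = 104; y_1 = 344; r_1 = 56; x_2 = 336; y_2 = 216; r_2 = 64; x1_3 = 168; y1_3 = 296; x_4 = 160; y_4 = 120; r_4 = 56; x_5 = 376; y_5 = 360; r_5 = 32; x0_6 = 280; y0_6 = 248; x0_7 = 88; y0_7 = 128; x1_7 = 176; y1_7 = 232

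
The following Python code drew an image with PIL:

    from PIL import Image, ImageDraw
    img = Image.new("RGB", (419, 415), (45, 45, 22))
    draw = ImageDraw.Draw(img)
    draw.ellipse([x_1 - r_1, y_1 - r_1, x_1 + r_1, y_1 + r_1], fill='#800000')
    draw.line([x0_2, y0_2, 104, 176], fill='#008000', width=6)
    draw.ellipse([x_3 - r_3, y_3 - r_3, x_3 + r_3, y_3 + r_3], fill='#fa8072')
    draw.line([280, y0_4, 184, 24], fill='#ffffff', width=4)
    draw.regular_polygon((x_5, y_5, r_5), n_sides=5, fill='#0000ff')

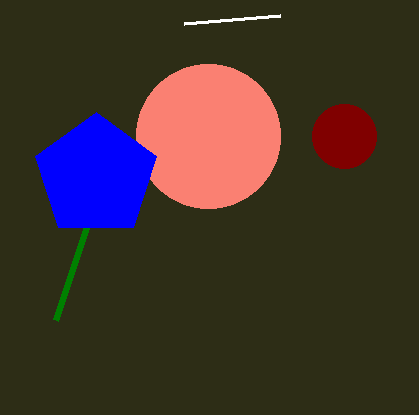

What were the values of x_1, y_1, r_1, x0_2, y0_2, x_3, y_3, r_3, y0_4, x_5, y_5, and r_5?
x_1 = 344; y_1 = 136; r_1 = 32; x0_2 = 56; y0_2 = 320; x_3 = 208; y_3 = 136; r_3 = 72; y0_4 = 16; x_5 = 96; y_5 = 176; r_5 = 64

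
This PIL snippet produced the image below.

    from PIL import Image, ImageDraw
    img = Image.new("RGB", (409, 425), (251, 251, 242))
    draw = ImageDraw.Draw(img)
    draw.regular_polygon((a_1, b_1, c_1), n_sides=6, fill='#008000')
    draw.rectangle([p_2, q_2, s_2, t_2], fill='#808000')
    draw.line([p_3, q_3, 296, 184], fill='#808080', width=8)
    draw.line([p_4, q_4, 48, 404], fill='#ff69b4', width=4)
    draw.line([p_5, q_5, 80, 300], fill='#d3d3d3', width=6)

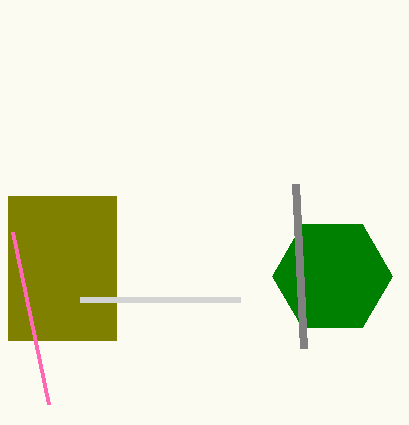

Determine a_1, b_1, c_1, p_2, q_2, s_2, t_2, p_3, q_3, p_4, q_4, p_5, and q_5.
a_1 = 332, b_1 = 276, c_1 = 60, p_2 = 8, q_2 = 196, s_2 = 116, t_2 = 340, p_3 = 304, q_3 = 348, p_4 = 12, q_4 = 232, p_5 = 240, q_5 = 300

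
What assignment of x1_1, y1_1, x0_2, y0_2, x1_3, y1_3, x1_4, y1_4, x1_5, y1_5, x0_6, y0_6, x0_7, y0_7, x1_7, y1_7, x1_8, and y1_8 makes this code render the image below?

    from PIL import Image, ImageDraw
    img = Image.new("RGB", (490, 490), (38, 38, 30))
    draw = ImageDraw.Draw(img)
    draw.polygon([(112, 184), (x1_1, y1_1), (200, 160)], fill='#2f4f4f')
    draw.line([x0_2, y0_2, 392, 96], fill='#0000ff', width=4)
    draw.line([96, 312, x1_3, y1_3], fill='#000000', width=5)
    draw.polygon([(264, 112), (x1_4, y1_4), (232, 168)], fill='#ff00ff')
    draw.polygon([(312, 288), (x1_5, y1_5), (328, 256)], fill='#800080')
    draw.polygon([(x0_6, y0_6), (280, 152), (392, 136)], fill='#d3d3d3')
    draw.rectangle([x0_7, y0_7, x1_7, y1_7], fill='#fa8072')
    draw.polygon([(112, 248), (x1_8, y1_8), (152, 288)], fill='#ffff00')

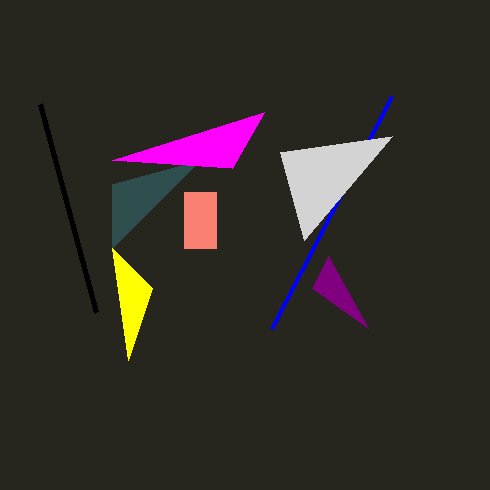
x1_1 = 112
y1_1 = 248
x0_2 = 272
y0_2 = 328
x1_3 = 40
y1_3 = 104
x1_4 = 112
y1_4 = 160
x1_5 = 368
y1_5 = 328
x0_6 = 304
y0_6 = 240
x0_7 = 184
y0_7 = 192
x1_7 = 216
y1_7 = 248
x1_8 = 128
y1_8 = 360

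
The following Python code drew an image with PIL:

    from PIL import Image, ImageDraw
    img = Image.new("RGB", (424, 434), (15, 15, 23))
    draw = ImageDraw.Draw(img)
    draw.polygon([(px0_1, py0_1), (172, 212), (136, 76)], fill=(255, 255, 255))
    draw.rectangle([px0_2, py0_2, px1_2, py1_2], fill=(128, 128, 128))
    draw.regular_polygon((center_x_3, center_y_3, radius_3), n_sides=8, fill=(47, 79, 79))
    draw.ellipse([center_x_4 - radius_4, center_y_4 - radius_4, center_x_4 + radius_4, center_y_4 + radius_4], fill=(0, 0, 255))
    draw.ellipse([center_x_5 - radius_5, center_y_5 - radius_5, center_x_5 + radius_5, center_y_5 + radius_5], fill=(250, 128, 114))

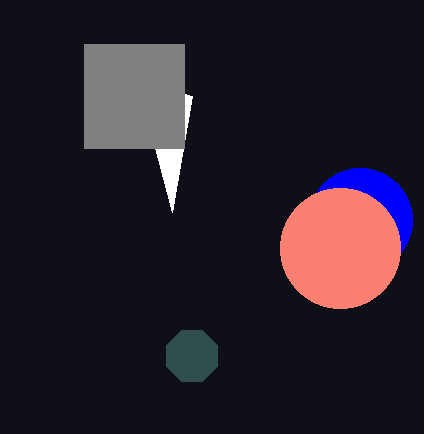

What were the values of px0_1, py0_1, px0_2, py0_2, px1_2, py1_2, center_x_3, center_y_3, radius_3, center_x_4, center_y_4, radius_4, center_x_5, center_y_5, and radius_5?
px0_1 = 192; py0_1 = 96; px0_2 = 84; py0_2 = 44; px1_2 = 184; py1_2 = 148; center_x_3 = 192; center_y_3 = 356; radius_3 = 28; center_x_4 = 360; center_y_4 = 220; radius_4 = 52; center_x_5 = 340; center_y_5 = 248; radius_5 = 60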